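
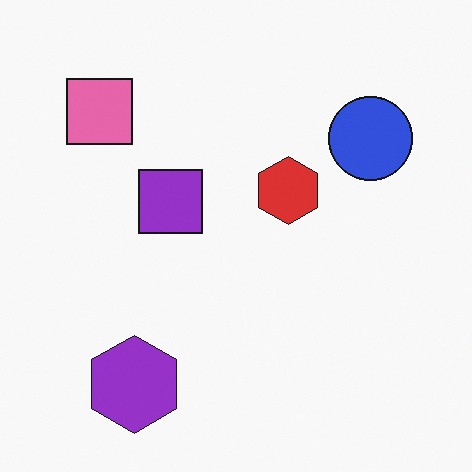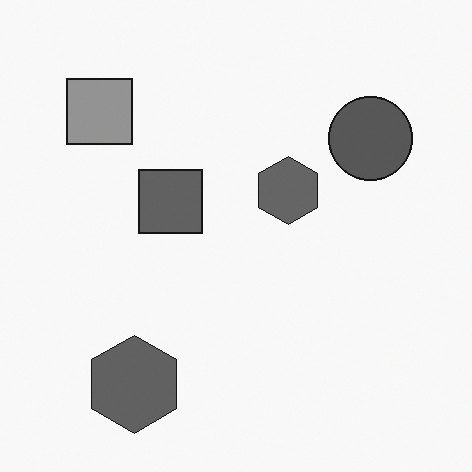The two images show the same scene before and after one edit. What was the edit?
This is the original image converted to grayscale.

All color is removed — every shape is now a shade of grey.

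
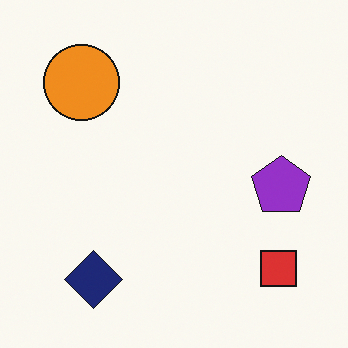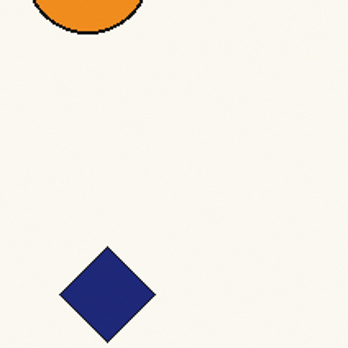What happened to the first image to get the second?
The image was cropped tightly and scaled back up.

The visible shapes are larger and the field of view is narrower; shapes near the original edges may be partly or wholly outside the frame — a crop-and-rescale.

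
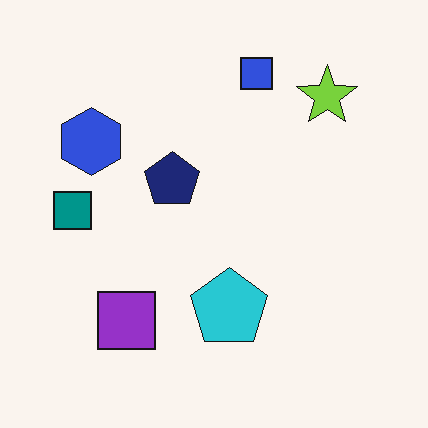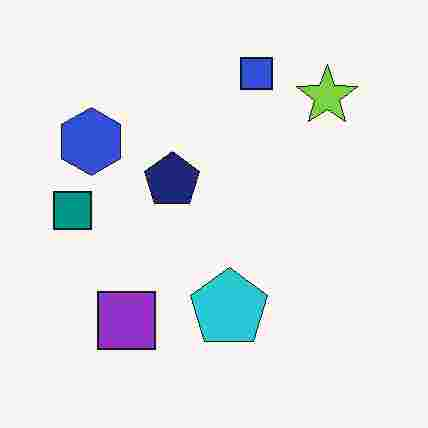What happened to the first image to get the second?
It was degraded with heavy JPEG compression.

Blocky 8×8 compression artifacts appear around shape edges and the flat background shows ringing — characteristic JPEG degradation.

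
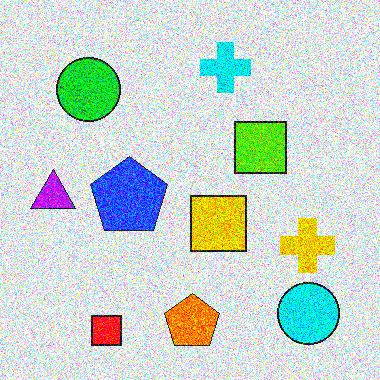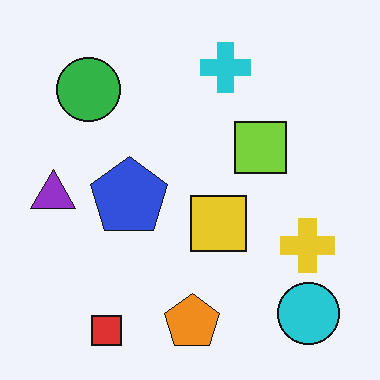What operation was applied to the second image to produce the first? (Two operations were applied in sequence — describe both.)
Degraded with a thick layer of grain, then heavily oversaturated.

Random speckle covers the whole image, including the flat background. All colors are more vivid — a global saturation change.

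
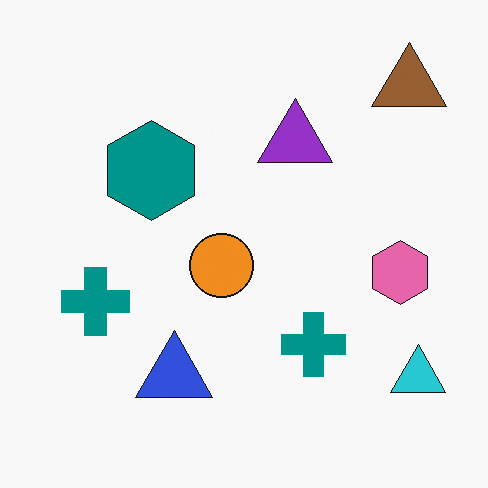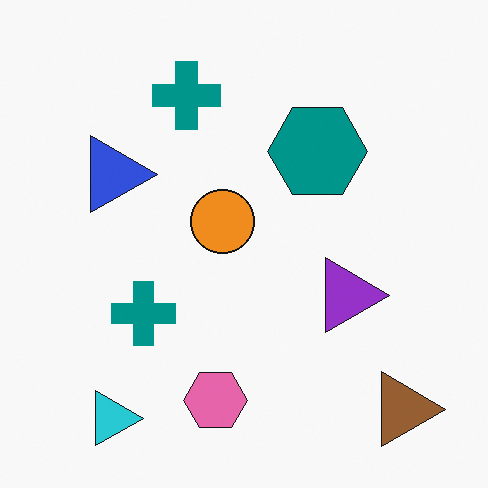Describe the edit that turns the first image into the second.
This is the original image rotated 90° clockwise.

The brown triangle sits in the top-right of the first image and the bottom-right of the second — consistent with a whole-image 90° clockwise rotation.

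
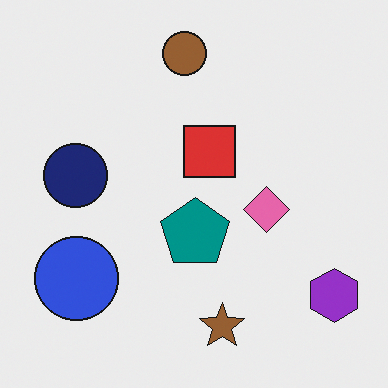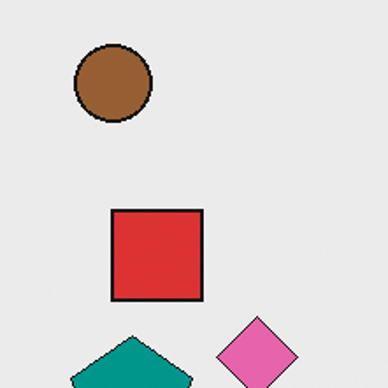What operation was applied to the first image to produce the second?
The transformation is: cropped to a noticeably smaller region and rescaled.

The visible shapes are larger and the field of view is narrower; shapes near the original edges may be partly or wholly outside the frame — a crop-and-rescale.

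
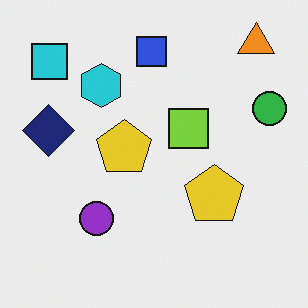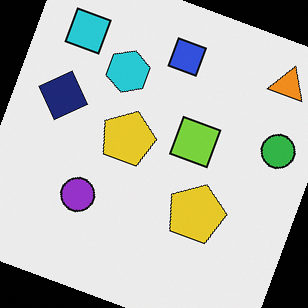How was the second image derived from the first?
Rotated clockwise by a clearly visible amount.

Every shape is tilted by the same angle and the image corners show triangular fill wedges — a whole-image rotation by a non-right angle.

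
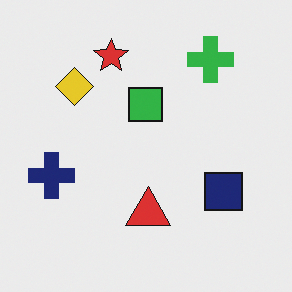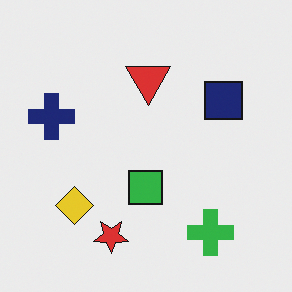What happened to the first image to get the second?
It was flipped vertically (top ↔ bottom).

The red star is in the top of the first image and the bottom of the second — shapes on opposite sides of the horizontal midline have swapped in a mirror flip.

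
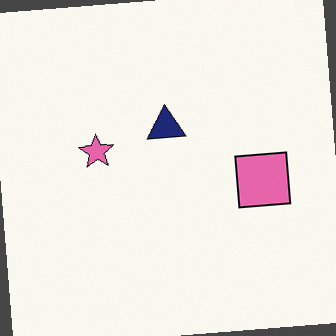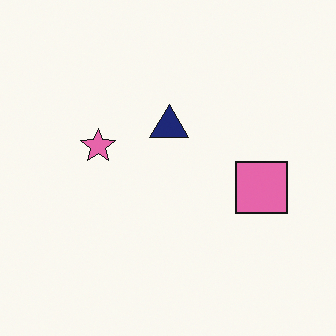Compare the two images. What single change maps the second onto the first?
The image was rotated counter-clockwise by a few degrees.

Every shape is tilted by the same angle and the image corners show triangular fill wedges — a whole-image rotation by a non-right angle.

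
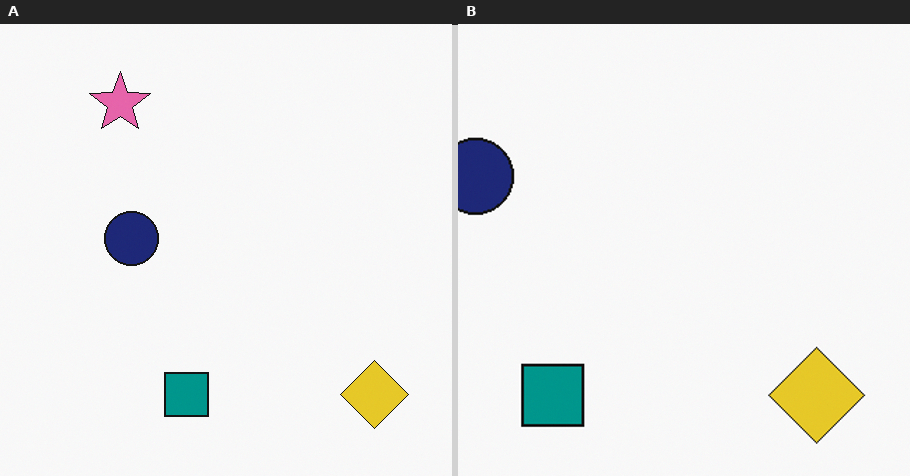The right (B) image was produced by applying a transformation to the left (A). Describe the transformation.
The image was cropped slightly and scaled back up.

The visible shapes are larger and the field of view is narrower; shapes near the original edges may be partly or wholly outside the frame — a crop-and-rescale.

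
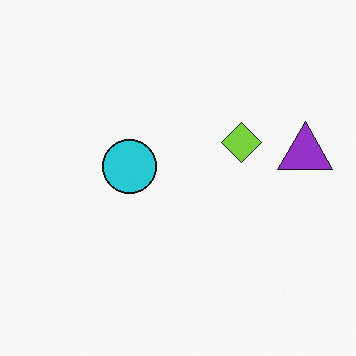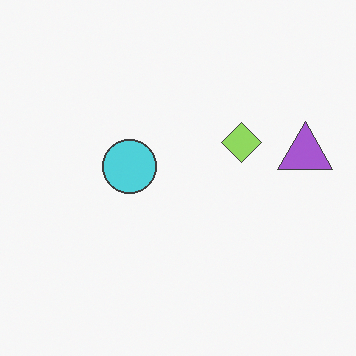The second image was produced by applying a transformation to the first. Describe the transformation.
The image was given slightly reduced contrast.

Tones are pushed toward mid-grey across the whole image — a global contrast change.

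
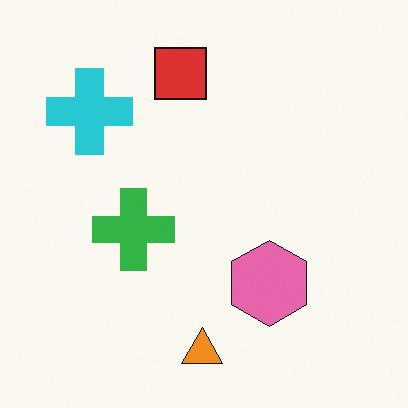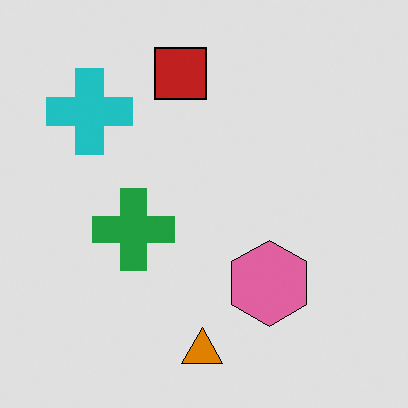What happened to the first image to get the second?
The image was posterized to a reduced palette.

Each flat color has snapped to a coarser quantized level — most visibly, the near-white background has dropped to a flat grey.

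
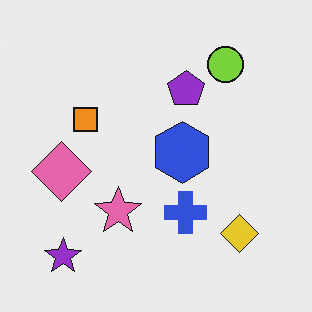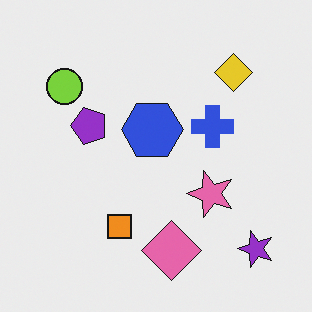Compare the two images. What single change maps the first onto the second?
The second image is the first rotated 90° counter-clockwise.

The purple star sits in the bottom-left of the first image and the bottom-right of the second — consistent with a whole-image 90° counter-clockwise rotation.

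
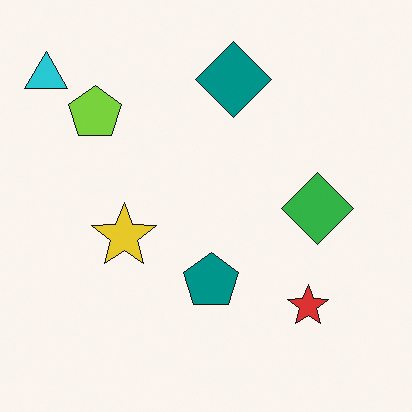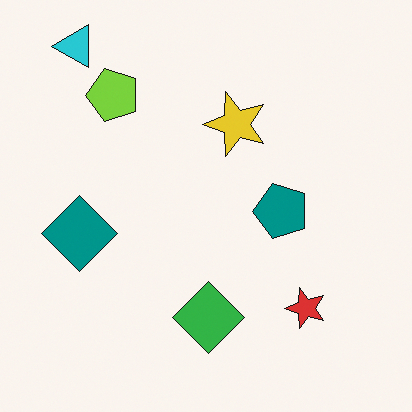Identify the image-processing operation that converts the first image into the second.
The image was transposed (reflected across the top-left ↔ bottom-right diagonal).

Shapes have swapped their row and column positions — what was in the top-right is now in the bottom-left — a diagonal reflection.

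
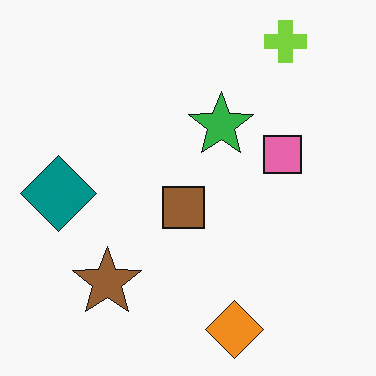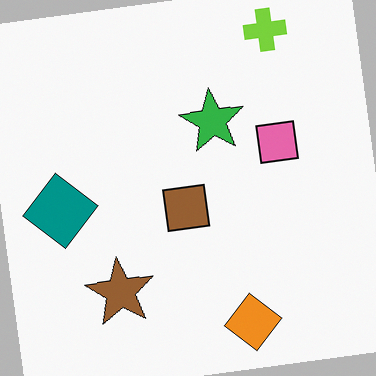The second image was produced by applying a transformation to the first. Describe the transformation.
The transformation is: rotated counter-clockwise by a few degrees.

Every shape is tilted by the same angle and the image corners show triangular fill wedges — a whole-image rotation by a non-right angle.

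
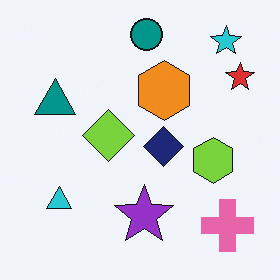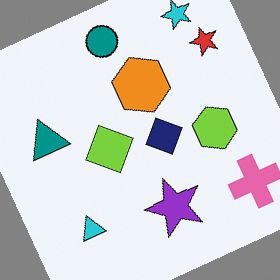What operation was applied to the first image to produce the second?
It was rotated counter-clockwise by a clearly visible amount.

Every shape is tilted by the same angle and the image corners show triangular fill wedges — a whole-image rotation by a non-right angle.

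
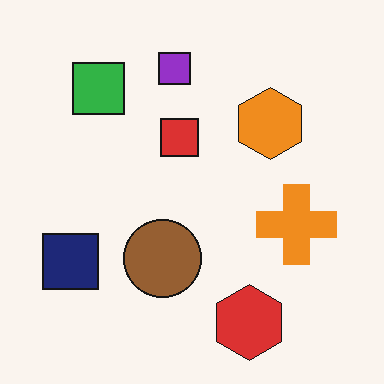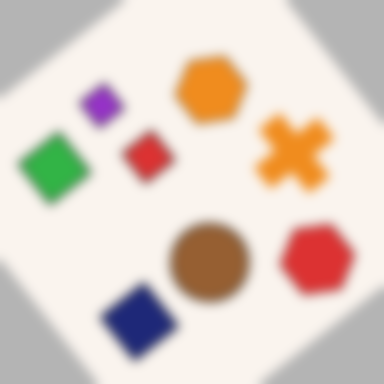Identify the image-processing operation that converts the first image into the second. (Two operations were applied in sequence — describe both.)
This is the original image rotated counter-clockwise by a large amount — several tens of degrees, then heavily blurred.

Every shape is tilted by the same angle and the image corners show triangular fill wedges — a whole-image rotation by a non-right angle. Shape edges and outlines are uniformly softened across the whole image.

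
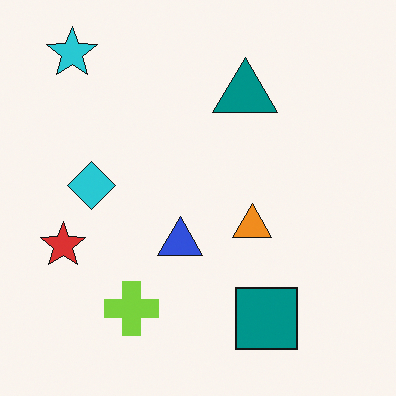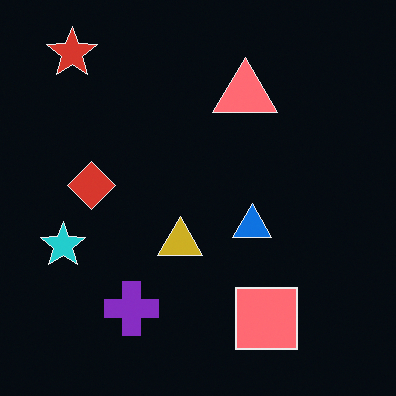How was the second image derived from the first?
The image was color-inverted (negative).

The light background has become dark and every shape's color is its complement — a photographic negative.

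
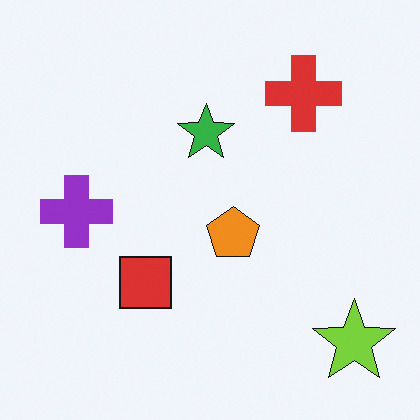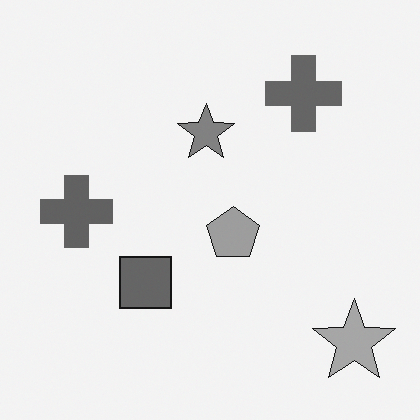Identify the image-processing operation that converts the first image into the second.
The second image is the first converted to grayscale.

All color is removed — every shape is now a shade of grey.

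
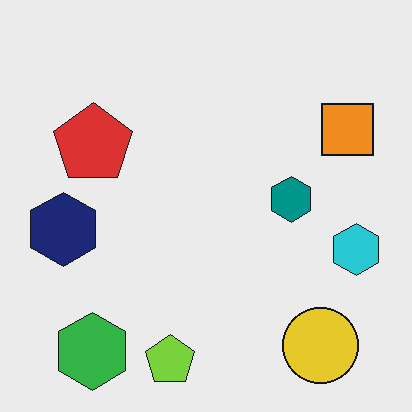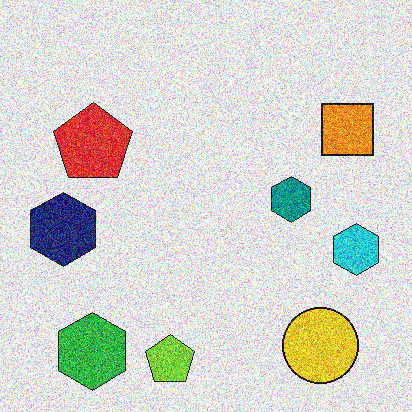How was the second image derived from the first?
The image was degraded with strong gaussian noise.

Random speckle covers the whole image, including the flat background.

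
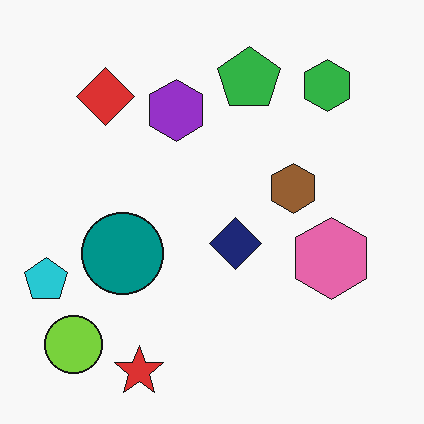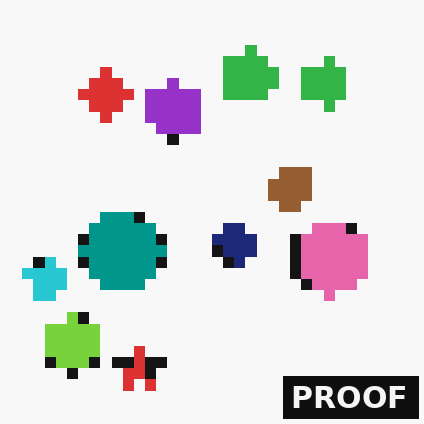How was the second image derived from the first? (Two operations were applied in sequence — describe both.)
It was heavily pixelated into large blocks, then watermarked with the text "PROOF" in the lower-right corner.

Shapes are reduced to large square blocks; fine edges and outlines are lost — a downscale-then-upscale (mosaic) effect. A dark label reading "PROOF" appears in the lower-right corner.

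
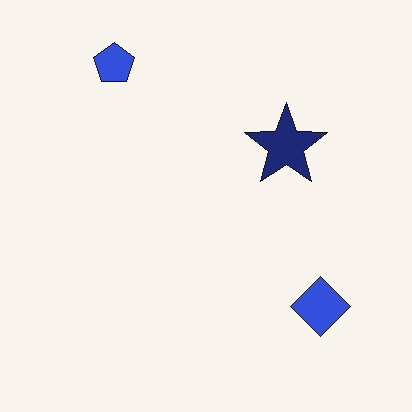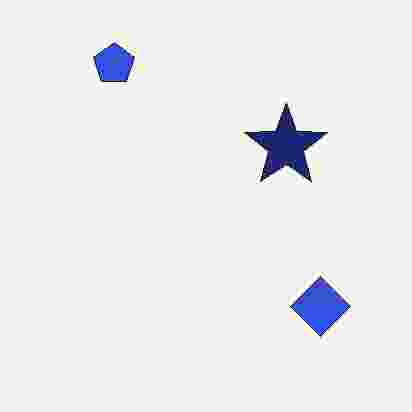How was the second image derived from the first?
The transformation is: heavily JPEG-compressed with obvious blocking artifacts.

Blocky 8×8 compression artifacts appear around shape edges and the flat background shows ringing — characteristic JPEG degradation.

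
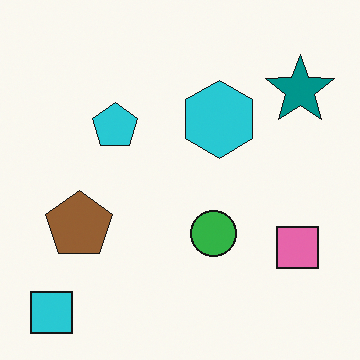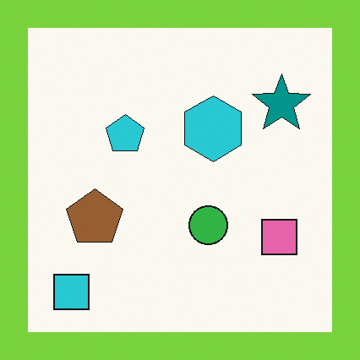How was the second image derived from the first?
The second image is the first framed with a lime border.

A solid lime frame runs around the edge of the second image, with the content slightly shrunk inside it.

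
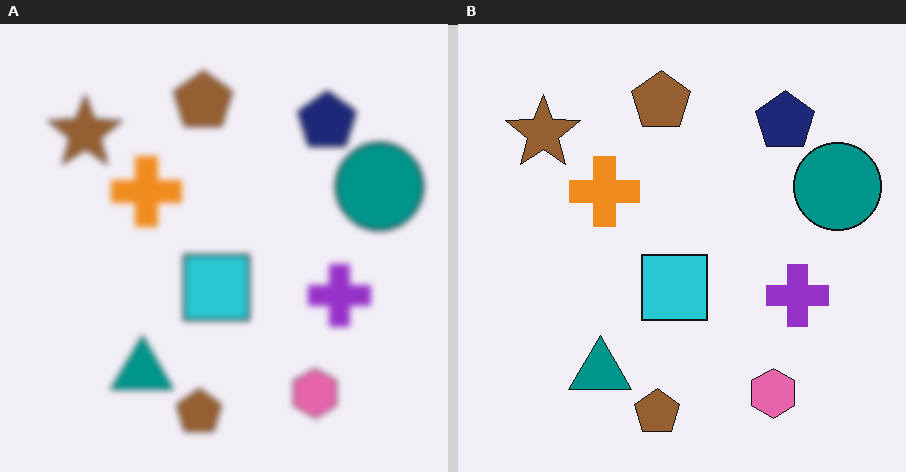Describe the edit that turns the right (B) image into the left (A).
This is the original image noticeably gaussian-blurred.

Shape edges and outlines are uniformly softened across the whole image.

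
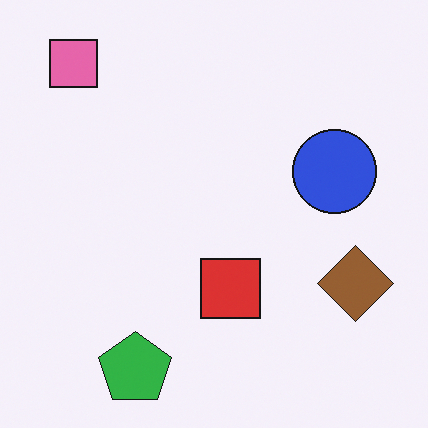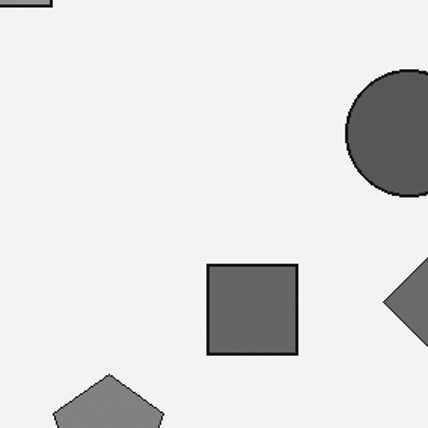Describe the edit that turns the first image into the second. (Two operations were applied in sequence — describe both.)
It was cropped to a modestly smaller region and rescaled, then converted to grayscale.

The visible shapes are larger and the field of view is narrower; shapes near the original edges may be partly or wholly outside the frame — a crop-and-rescale. All color is removed — every shape is now a shade of grey.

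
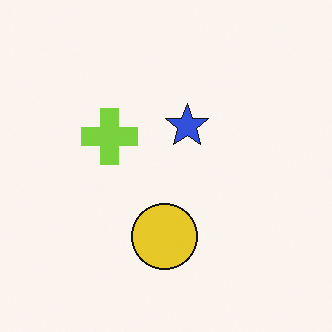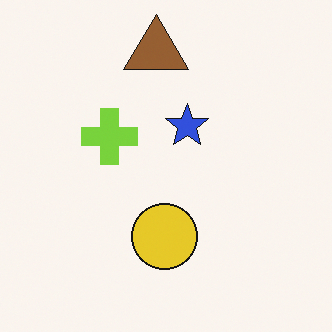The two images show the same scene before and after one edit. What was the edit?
The transformation is: overlaid with an additional brown triangle.

A brown triangle appears in the second image that is absent from the first.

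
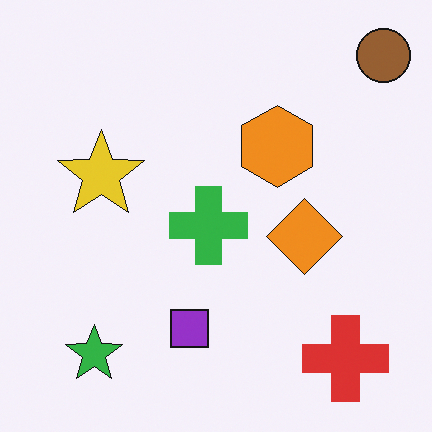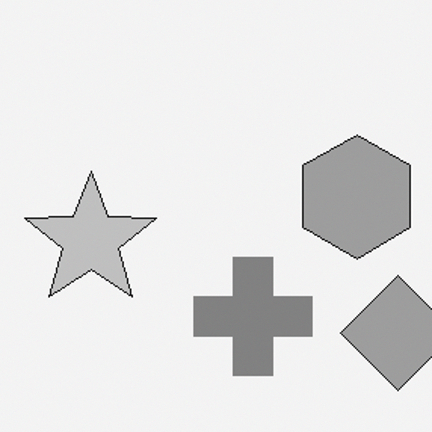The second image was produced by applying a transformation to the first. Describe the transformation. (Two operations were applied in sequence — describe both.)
The second image is the first converted to grayscale, then cropped to a modestly smaller region and rescaled.

All color is removed — every shape is now a shade of grey. The visible shapes are larger and the field of view is narrower; shapes near the original edges may be partly or wholly outside the frame — a crop-and-rescale.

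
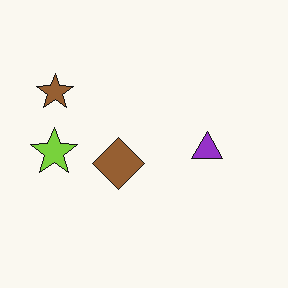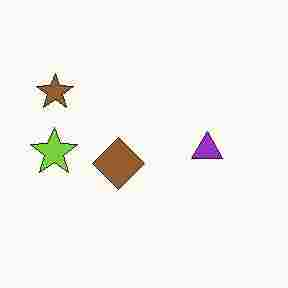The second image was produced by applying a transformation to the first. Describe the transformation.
Degraded with heavy JPEG compression.

Blocky 8×8 compression artifacts appear around shape edges and the flat background shows ringing — characteristic JPEG degradation.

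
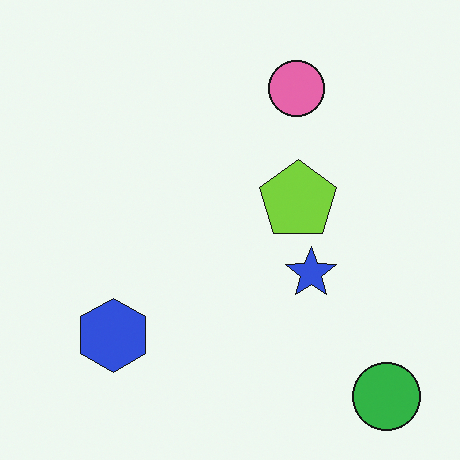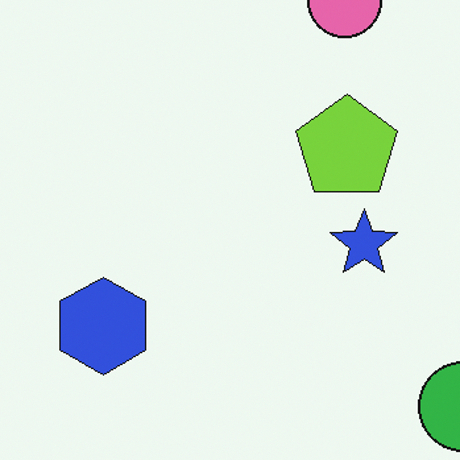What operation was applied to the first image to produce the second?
The image was cropped to a modestly smaller region and rescaled.

The visible shapes are larger and the field of view is narrower; shapes near the original edges may be partly or wholly outside the frame — a crop-and-rescale.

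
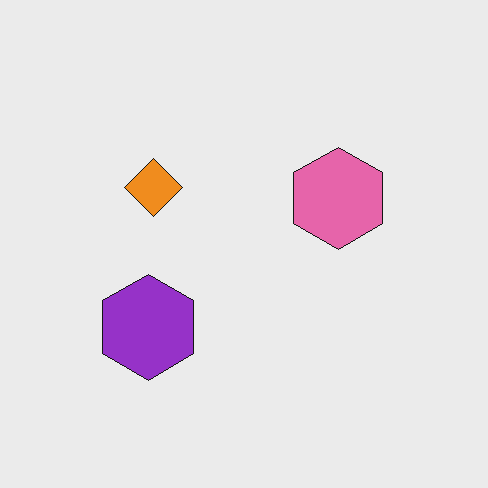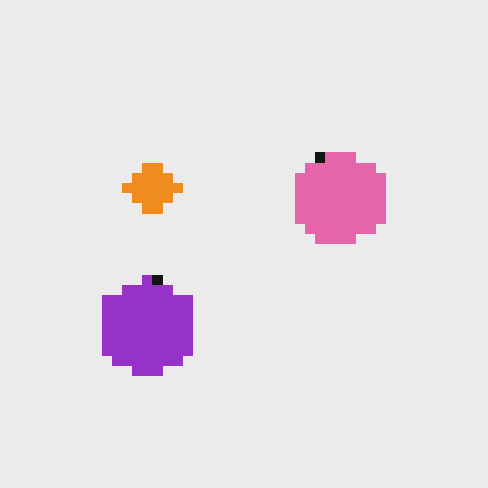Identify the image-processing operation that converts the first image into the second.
Heavily pixelated into large blocks.

Shapes are reduced to large square blocks; fine edges and outlines are lost — a downscale-then-upscale (mosaic) effect.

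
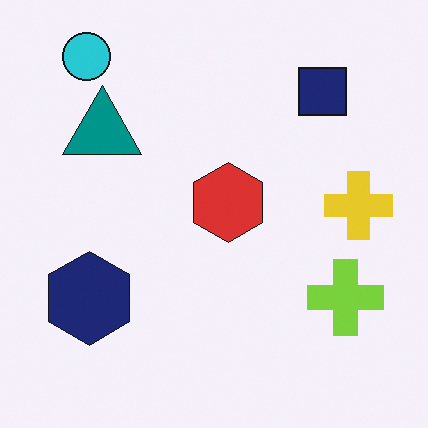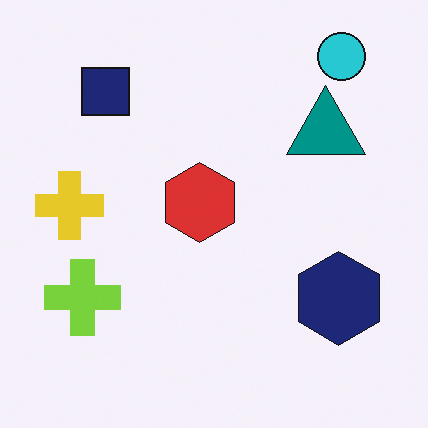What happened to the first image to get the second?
The image was flipped horizontally (left ↔ right).

The yellow cross is in the right of the first image and the left of the second — shapes on opposite sides of the vertical midline have swapped in a mirror flip.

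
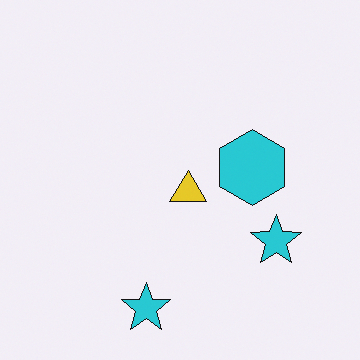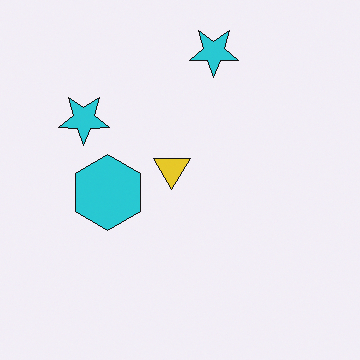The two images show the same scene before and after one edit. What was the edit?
It was rotated 180°.

The cyan hexagon sits in the right of the first image and the left of the second — consistent with a whole-image 180° rotation.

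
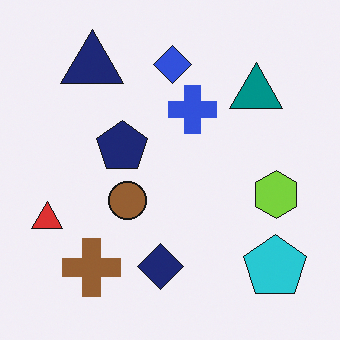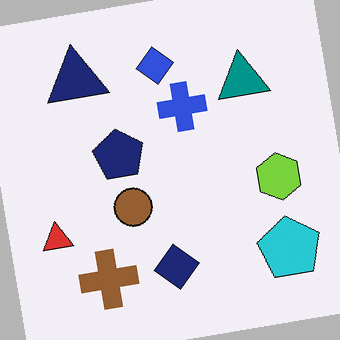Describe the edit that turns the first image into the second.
Rotated counter-clockwise by a small amount.

Every shape is tilted by the same angle and the image corners show triangular fill wedges — a whole-image rotation by a non-right angle.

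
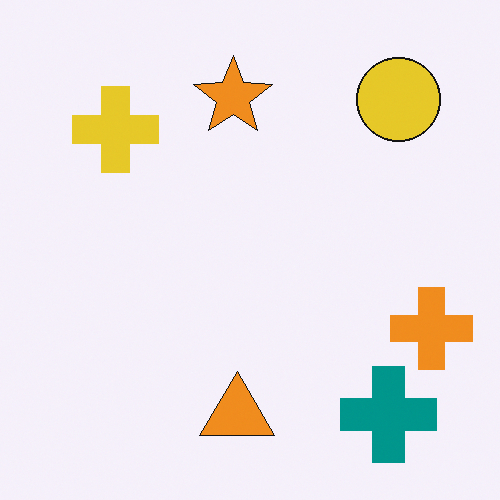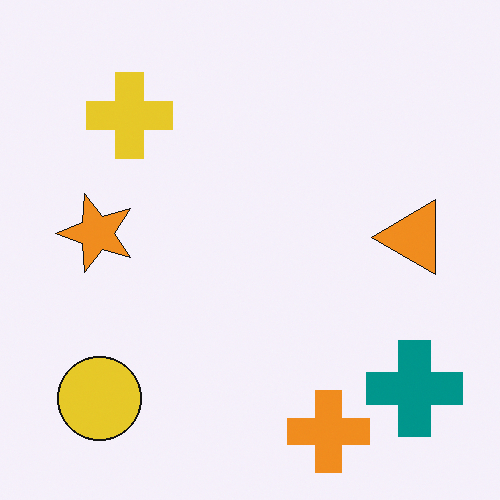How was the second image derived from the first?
This is the original image transposed (reflected across the top-left ↔ bottom-right diagonal).

Shapes have swapped their row and column positions — what was in the top-right is now in the bottom-left — a diagonal reflection.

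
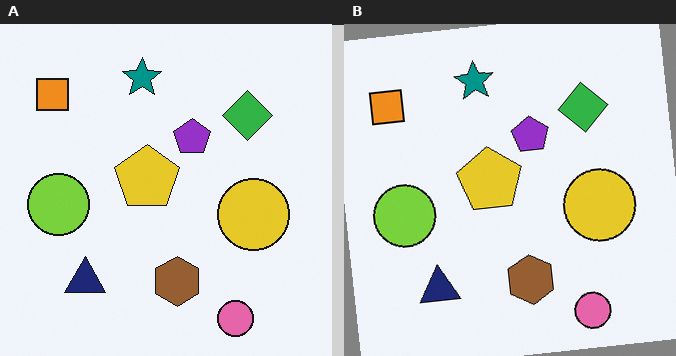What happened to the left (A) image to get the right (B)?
The image was rotated counter-clockwise by a slight angle.

Every shape is tilted by the same angle and the image corners show triangular fill wedges — a whole-image rotation by a non-right angle.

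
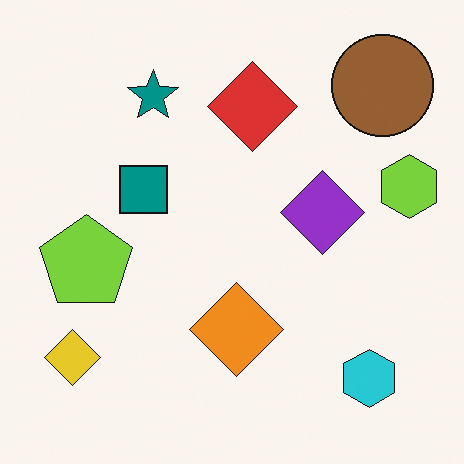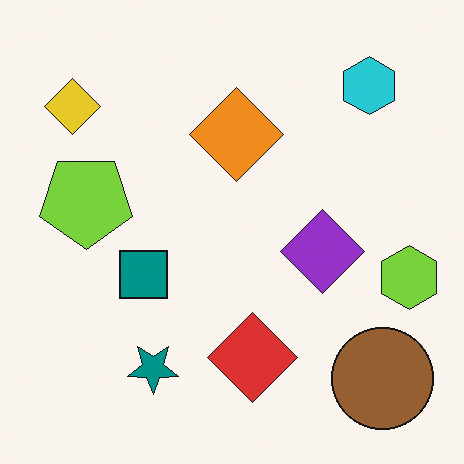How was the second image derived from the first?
It was flipped vertically (top ↔ bottom).

The brown circle is in the top-right of the first image and the bottom-right of the second — shapes on opposite sides of the horizontal midline have swapped in a mirror flip.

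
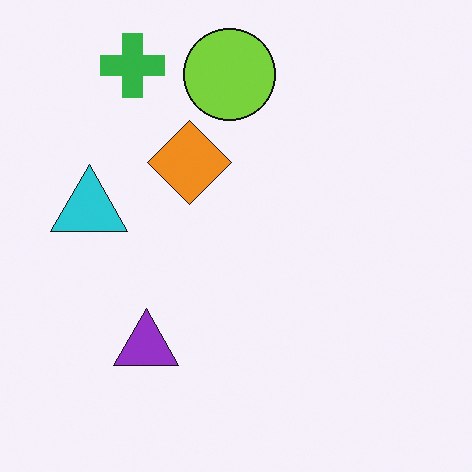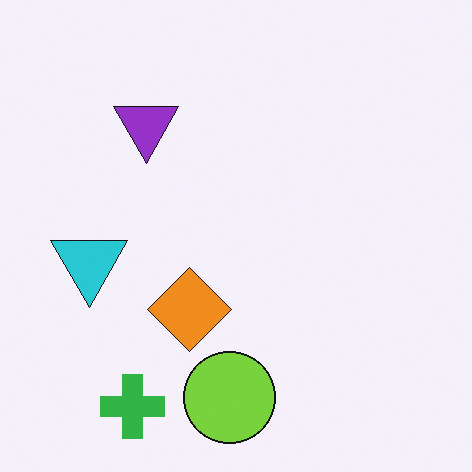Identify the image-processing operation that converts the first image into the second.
It was flipped vertically (top ↔ bottom).

The green cross is in the top-left of the first image and the bottom-left of the second — shapes on opposite sides of the horizontal midline have swapped in a mirror flip.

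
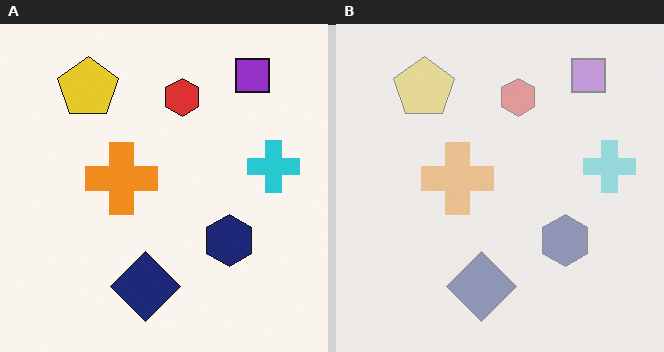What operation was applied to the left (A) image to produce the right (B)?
It was washed out (contrast reduced).

Tones are pushed toward mid-grey across the whole image — a global contrast change.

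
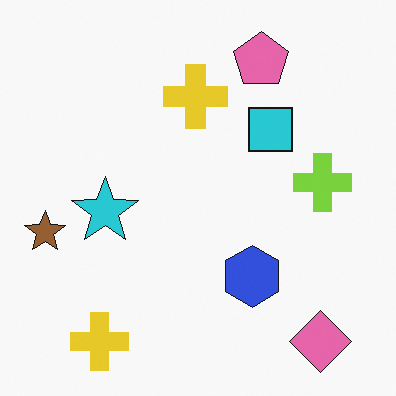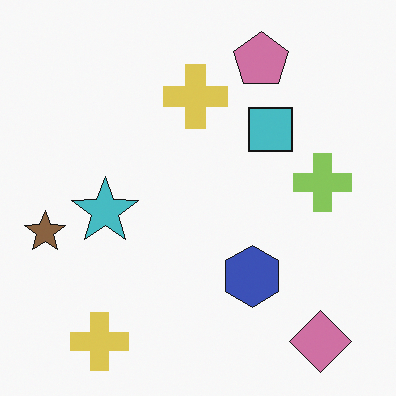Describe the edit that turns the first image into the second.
The second image is the first slightly desaturated.

All colors are more muted and greyish — a global saturation change.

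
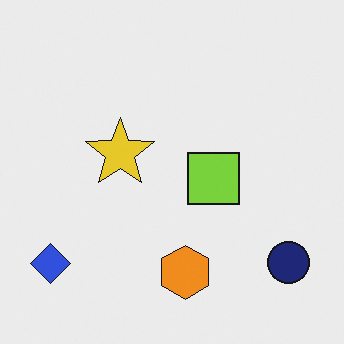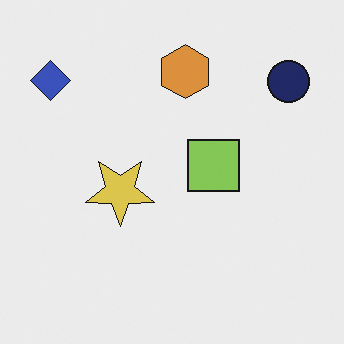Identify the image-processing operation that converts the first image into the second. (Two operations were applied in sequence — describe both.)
The image was flipped vertically (top ↔ bottom), then slightly desaturated.

The orange hexagon is in the bottom of the first image and the top of the second — shapes on opposite sides of the horizontal midline have swapped in a mirror flip. All colors are more muted and greyish — a global saturation change.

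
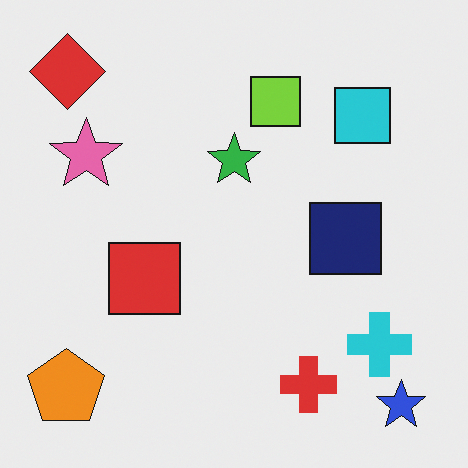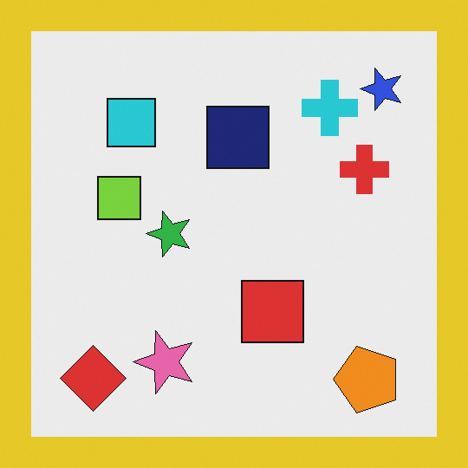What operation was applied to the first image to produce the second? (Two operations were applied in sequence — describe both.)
The second image is the first rotated 90° counter-clockwise, then framed with a yellow border.

The blue star sits in the bottom-right of the first image and the top-right of the second — consistent with a whole-image 90° counter-clockwise rotation. A solid yellow frame runs around the edge of the second image, with the content slightly shrunk inside it.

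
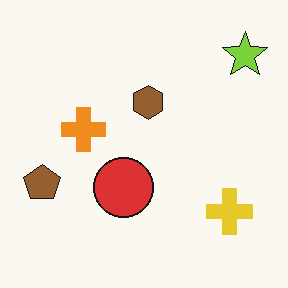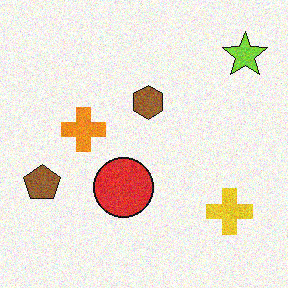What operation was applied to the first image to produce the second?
The image was degraded with visible gaussian noise.

Random speckle covers the whole image, including the flat background.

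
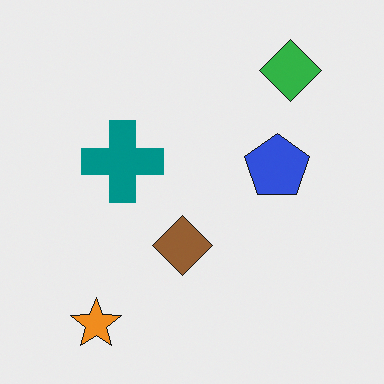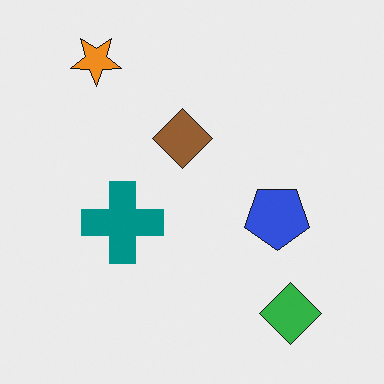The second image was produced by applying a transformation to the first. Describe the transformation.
Flipped vertically (top ↔ bottom).

The orange star is in the bottom-left of the first image and the top-left of the second — shapes on opposite sides of the horizontal midline have swapped in a mirror flip.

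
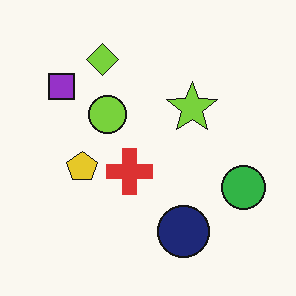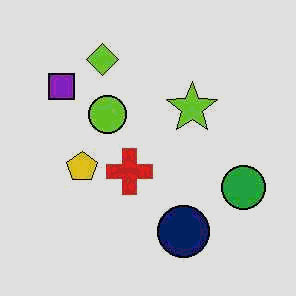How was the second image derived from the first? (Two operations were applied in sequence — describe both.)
The image was given moderate JPEG compression, then posterized to a reduced palette.

Blocky 8×8 compression artifacts appear around shape edges and the flat background shows ringing — characteristic JPEG degradation. Each flat color has snapped to a coarser quantized level — most visibly, the near-white background has dropped to a flat grey.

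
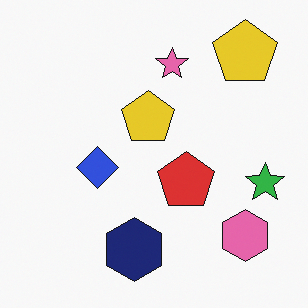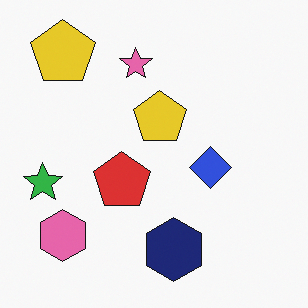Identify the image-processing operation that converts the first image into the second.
The transformation is: flipped horizontally (left ↔ right).

The green star is in the right of the first image and the left of the second — shapes on opposite sides of the vertical midline have swapped in a mirror flip.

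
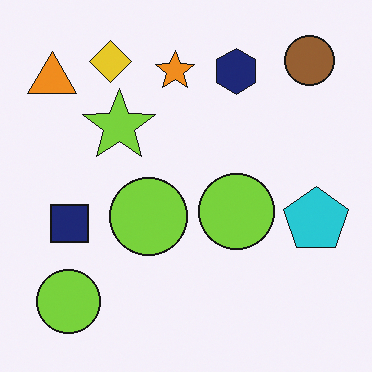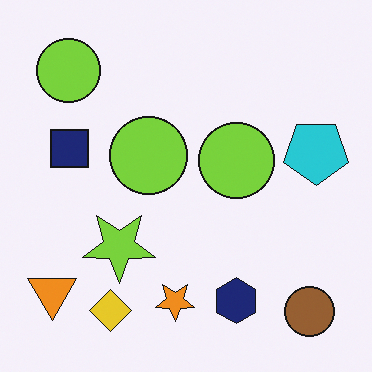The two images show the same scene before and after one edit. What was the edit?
The second image is the first flipped vertically (top ↔ bottom).

The brown circle is in the top-right of the first image and the bottom-right of the second — shapes on opposite sides of the horizontal midline have swapped in a mirror flip.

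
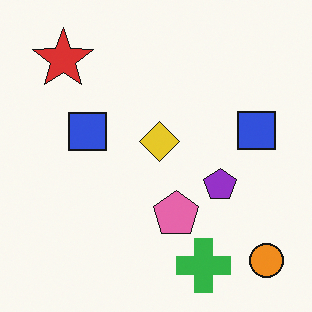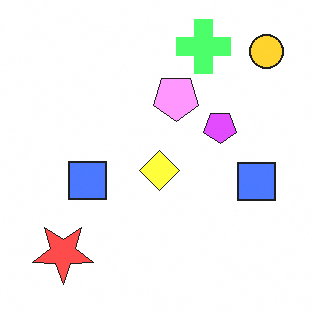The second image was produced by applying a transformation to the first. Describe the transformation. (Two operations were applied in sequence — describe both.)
The transformation is: flipped vertically (top ↔ bottom), then substantially brightened.

The green cross is in the bottom of the first image and the top of the second — shapes on opposite sides of the horizontal midline have swapped in a mirror flip. Every pixel — background and shapes alike — is uniformly brightened.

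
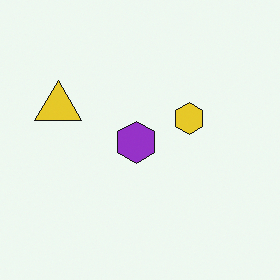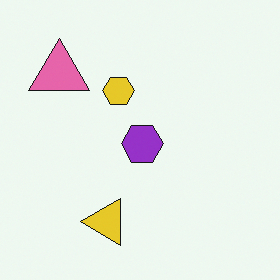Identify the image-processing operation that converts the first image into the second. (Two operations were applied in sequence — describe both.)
The second image is the first rotated 90° counter-clockwise, then overlaid with an additional pink triangle.

The yellow triangle sits in the left of the first image and the bottom of the second — consistent with a whole-image 90° counter-clockwise rotation. A pink triangle appears in the second image that is absent from the first.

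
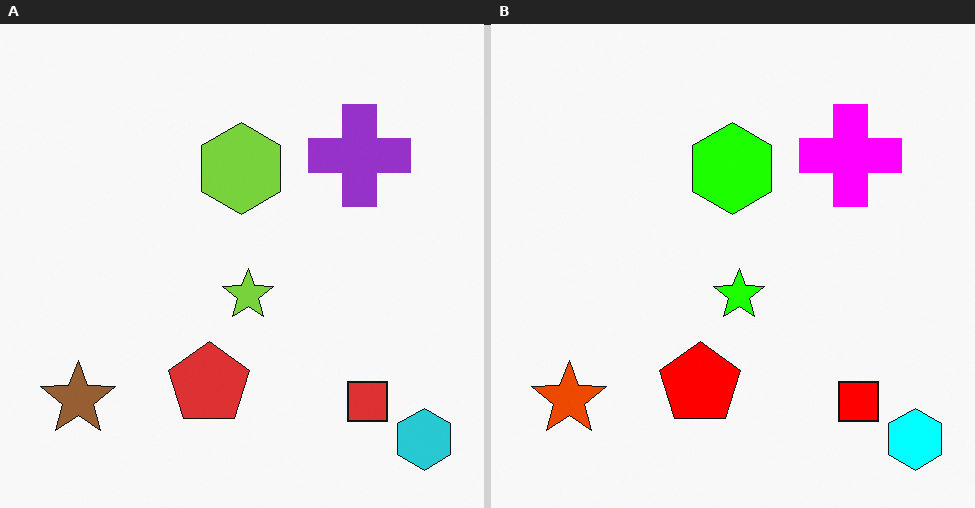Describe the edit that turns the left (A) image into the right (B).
This is the original image made much more vivid (saturation change).

All colors are more vivid — a global saturation change.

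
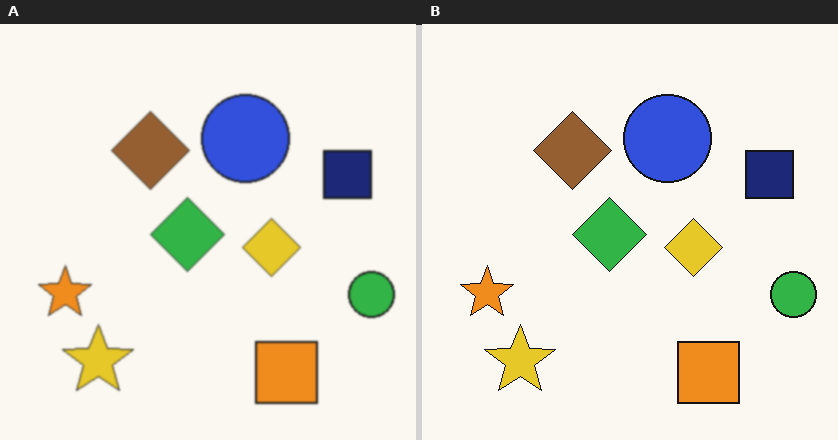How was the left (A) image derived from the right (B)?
The transformation is: given a subtle gaussian blur.

Shape edges and outlines are uniformly softened across the whole image.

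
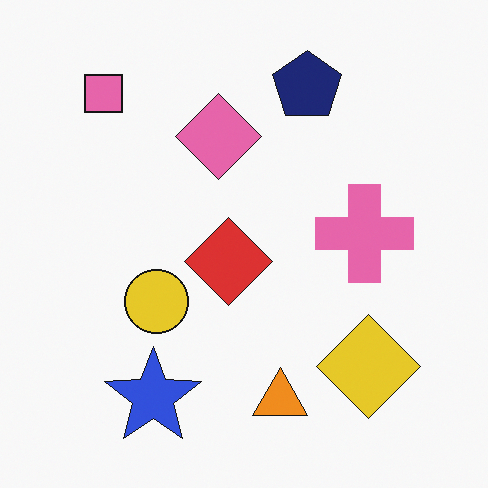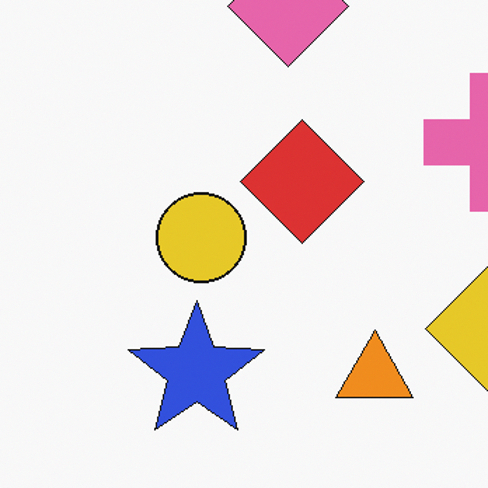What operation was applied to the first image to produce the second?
This is the original image cropped slightly and scaled back up.

The visible shapes are larger and the field of view is narrower; shapes near the original edges may be partly or wholly outside the frame — a crop-and-rescale.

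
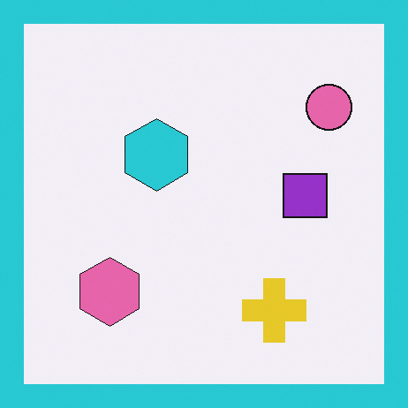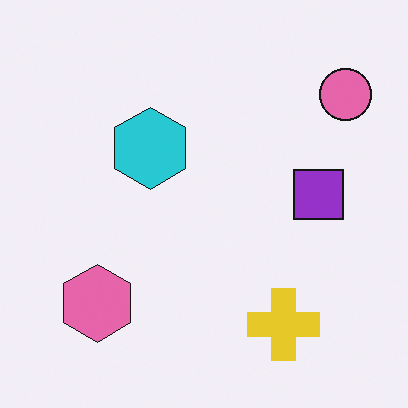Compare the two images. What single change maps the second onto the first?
The transformation is: framed with a cyan border.

A solid cyan frame runs around the edge of the first image, with the content slightly shrunk inside it.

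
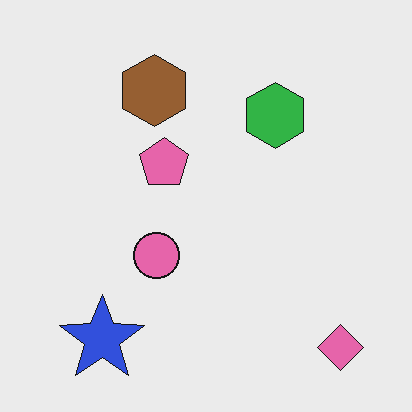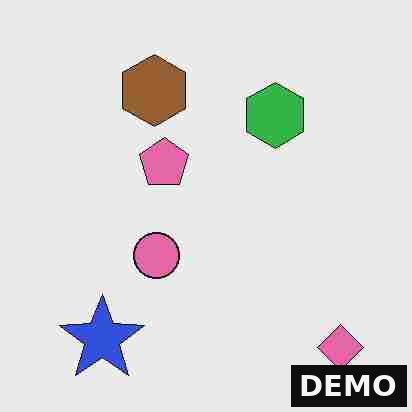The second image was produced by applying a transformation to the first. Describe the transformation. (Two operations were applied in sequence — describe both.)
The image was heavily JPEG-compressed with obvious blocking artifacts, then watermarked with the text "DEMO" in the lower-right corner.

Blocky 8×8 compression artifacts appear around shape edges and the flat background shows ringing — characteristic JPEG degradation. A dark label reading "DEMO" appears in the lower-right corner.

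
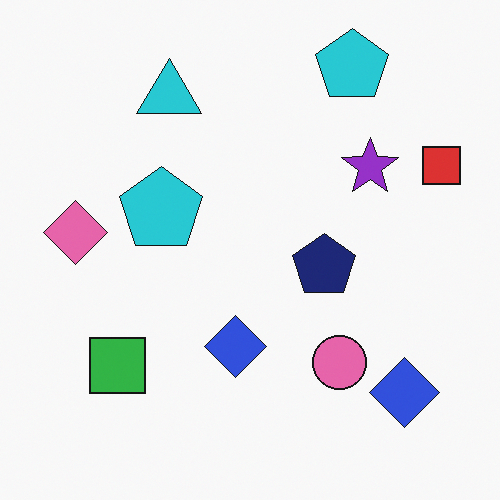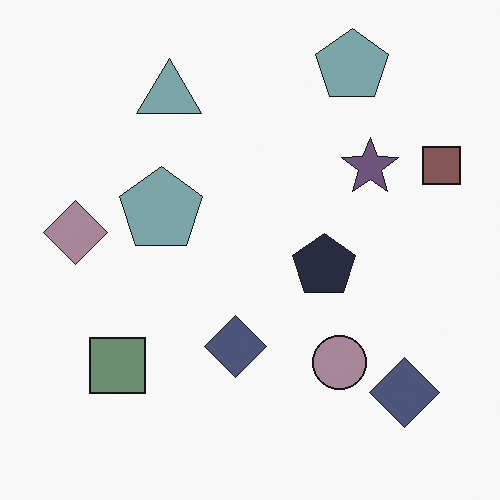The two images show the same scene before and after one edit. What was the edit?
This is the original image heavily desaturated.

All colors are more muted and greyish — a global saturation change.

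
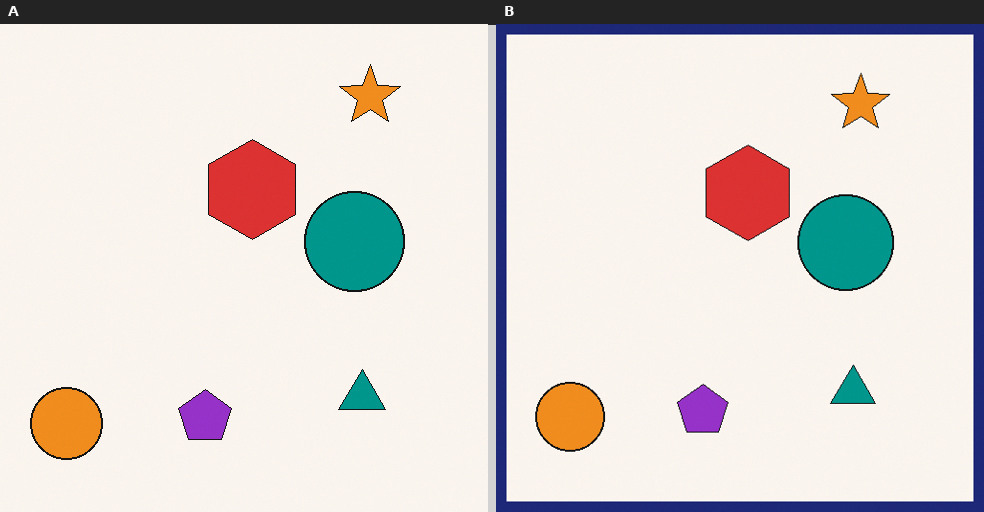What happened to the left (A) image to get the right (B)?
The image was framed with a navy border.

A solid navy frame runs around the edge of the right (B) image, with the content slightly shrunk inside it.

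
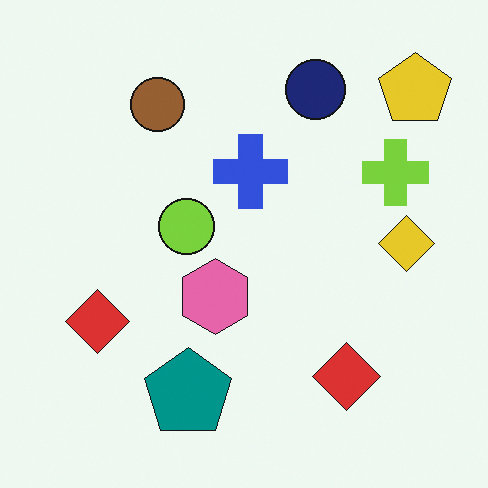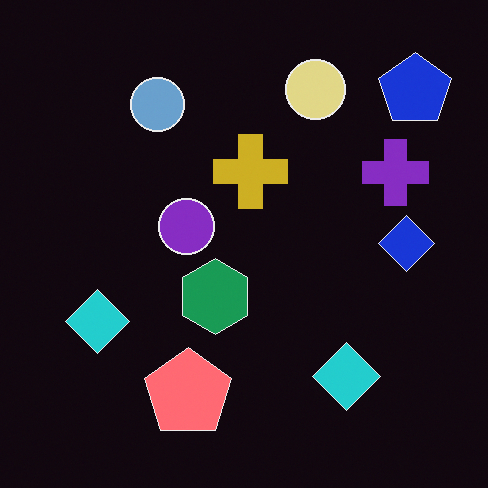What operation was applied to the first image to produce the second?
It was color-inverted (negative).

The light background has become dark and every shape's color is its complement — a photographic negative.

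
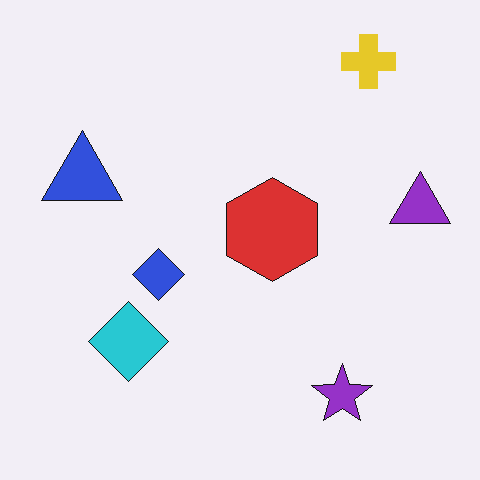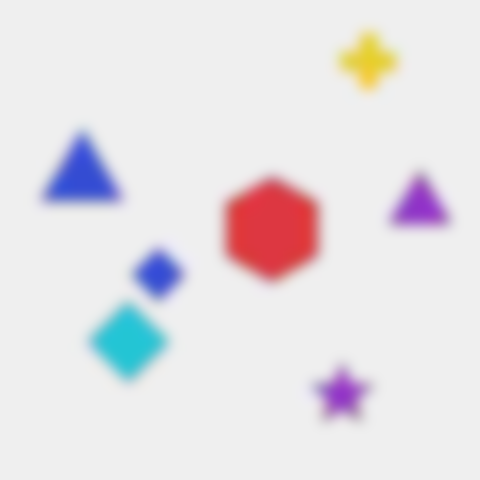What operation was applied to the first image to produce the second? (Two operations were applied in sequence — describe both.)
The transformation is: heavily JPEG-compressed with obvious blocking artifacts, then heavily blurred.

Blocky 8×8 compression artifacts appear around shape edges and the flat background shows ringing — characteristic JPEG degradation. Shape edges and outlines are uniformly softened across the whole image.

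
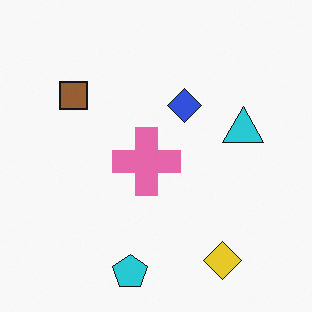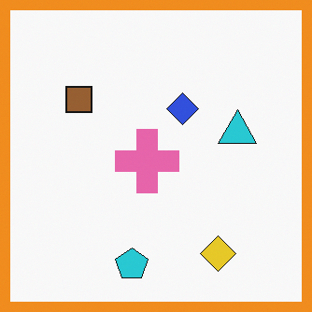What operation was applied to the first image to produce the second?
It was framed with a orange border.

A solid orange frame runs around the edge of the second image, with the content slightly shrunk inside it.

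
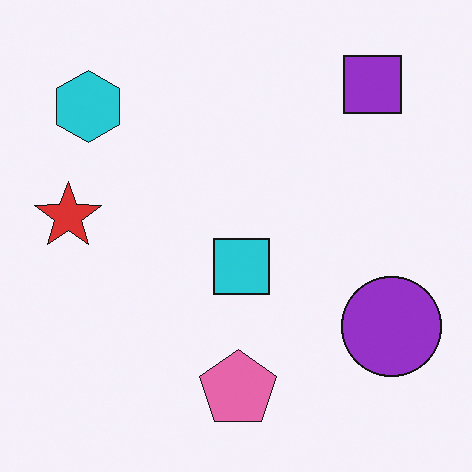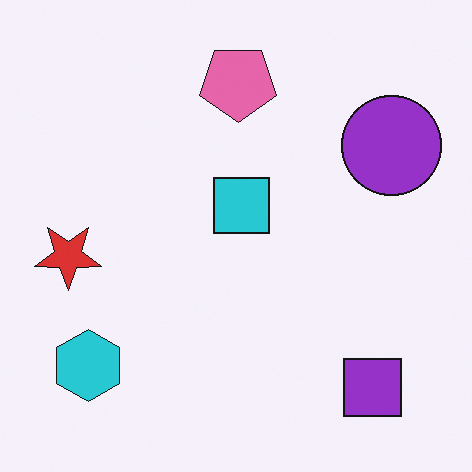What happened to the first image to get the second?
This is the original image flipped vertically (top ↔ bottom).

The pink pentagon is in the bottom of the first image and the top of the second — shapes on opposite sides of the horizontal midline have swapped in a mirror flip.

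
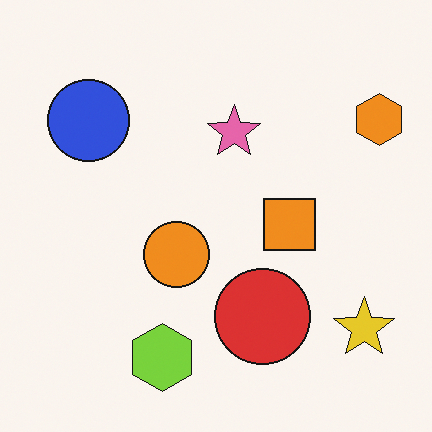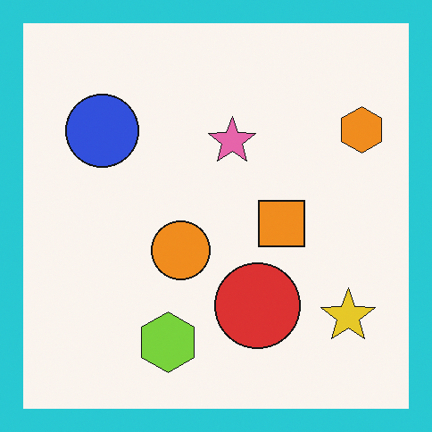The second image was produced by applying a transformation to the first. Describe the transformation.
This is the original image framed with a cyan border.

A solid cyan frame runs around the edge of the second image, with the content slightly shrunk inside it.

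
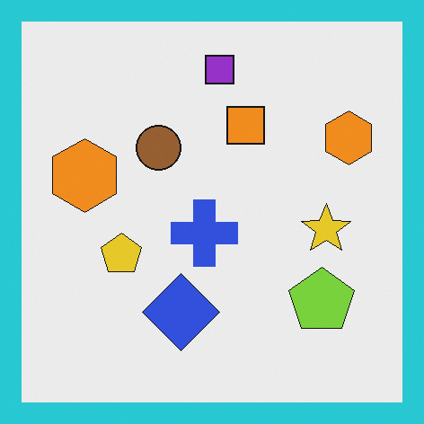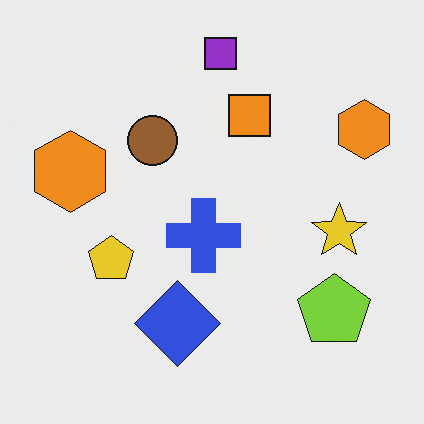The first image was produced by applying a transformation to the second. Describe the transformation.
The transformation is: framed with a cyan border.

A solid cyan frame runs around the edge of the first image, with the content slightly shrunk inside it.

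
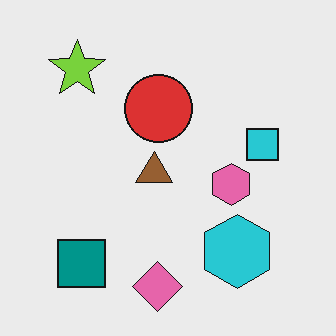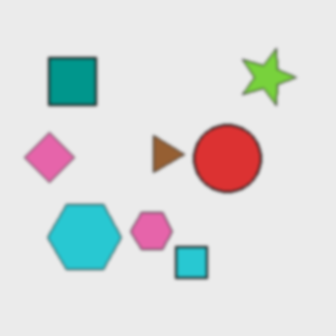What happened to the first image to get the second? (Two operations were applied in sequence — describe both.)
This is the original image rotated 90° clockwise, then lightly blurred.

The lime star sits in the top-left of the first image and the top-right of the second — consistent with a whole-image 90° clockwise rotation. Shape edges and outlines are uniformly softened across the whole image.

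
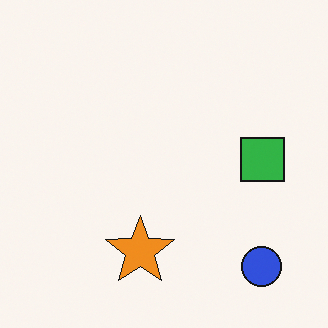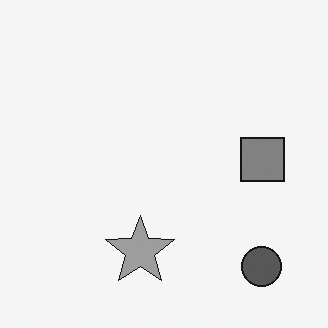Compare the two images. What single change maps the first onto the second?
The transformation is: converted to grayscale.

All color is removed — every shape is now a shade of grey.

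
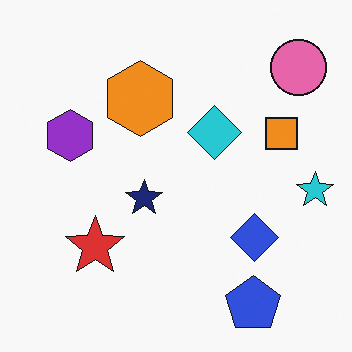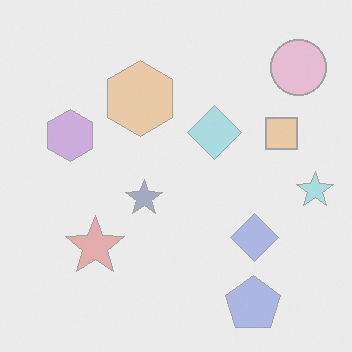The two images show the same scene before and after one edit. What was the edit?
The image was given much lower contrast.

Tones are pushed toward mid-grey across the whole image — a global contrast change.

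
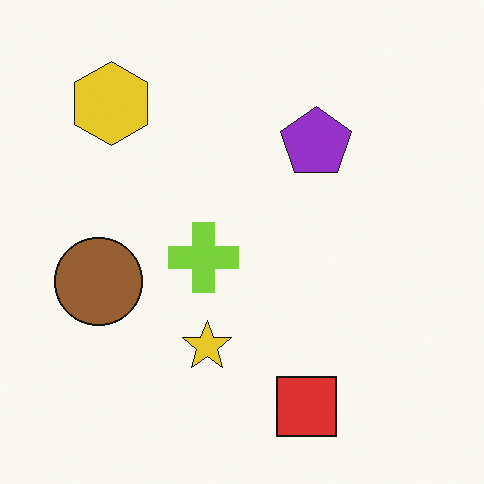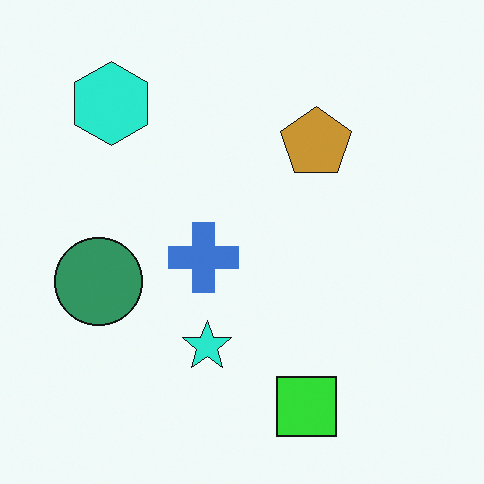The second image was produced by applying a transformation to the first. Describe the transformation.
The image was hue-shifted through roughly a third of the color wheel.

Every shape's color has rotated by the same amount around the hue wheel — a uniform hue shift.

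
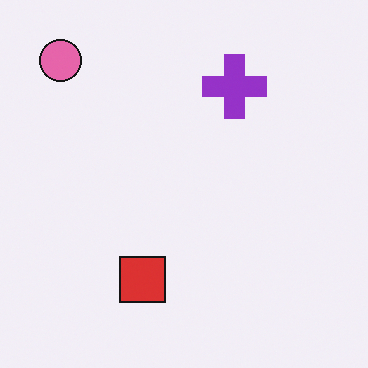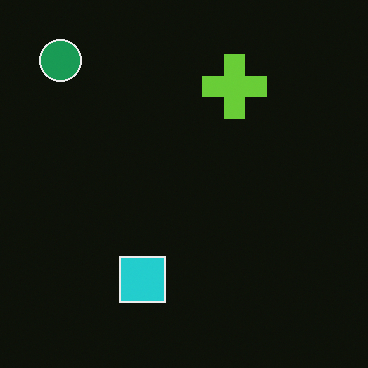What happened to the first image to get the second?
The second image is the first color-inverted (negative).

The light background has become dark and every shape's color is its complement — a photographic negative.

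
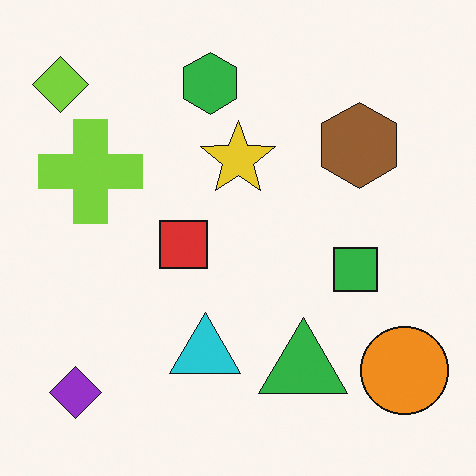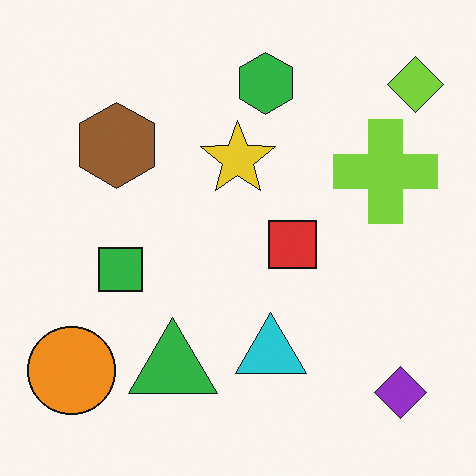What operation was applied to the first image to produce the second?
This is the original image flipped horizontally (left ↔ right).

The lime diamond is in the top-left of the first image and the top-right of the second — shapes on opposite sides of the vertical midline have swapped in a mirror flip.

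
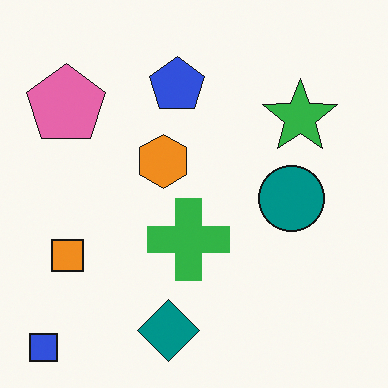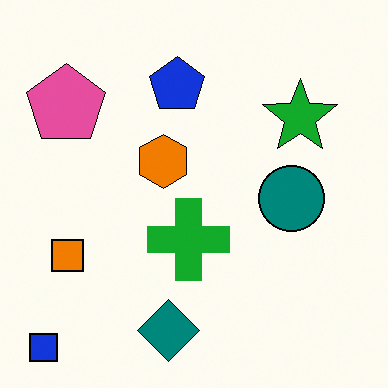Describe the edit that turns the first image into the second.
This is the original image given slightly increased contrast.

Tones are pushed away from mid-grey across the whole image — a global contrast change.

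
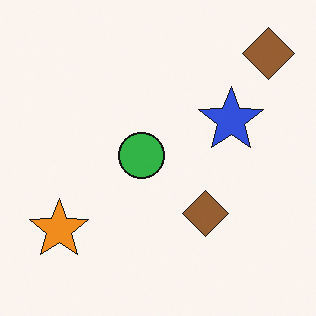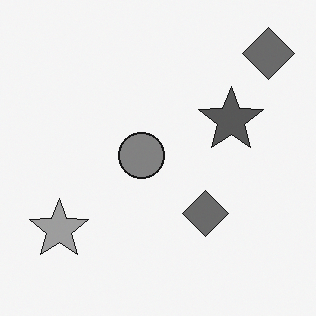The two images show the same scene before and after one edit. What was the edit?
Converted to grayscale.

All color is removed — every shape is now a shade of grey.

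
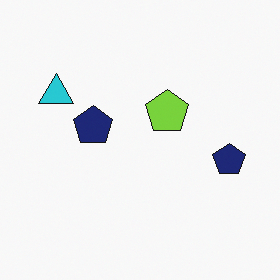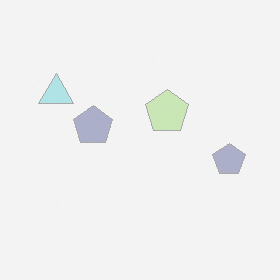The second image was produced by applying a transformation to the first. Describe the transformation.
The second image is the first given much lower contrast.

Tones are pushed toward mid-grey across the whole image — a global contrast change.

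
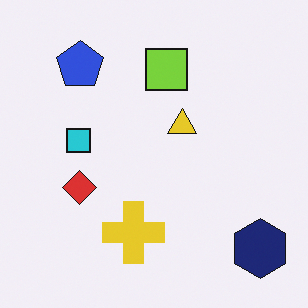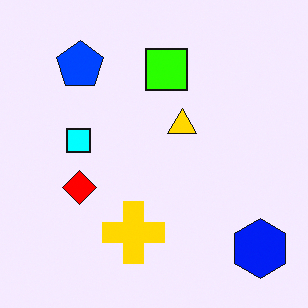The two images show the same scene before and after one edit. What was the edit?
The second image is the first made much more vivid (saturation change).

All colors are more vivid — a global saturation change.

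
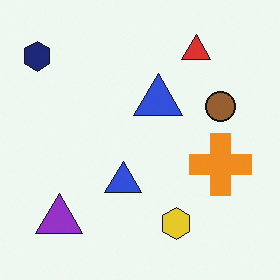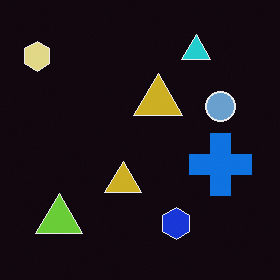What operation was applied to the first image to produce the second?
This is the original image color-inverted (negative).

The light background has become dark and every shape's color is its complement — a photographic negative.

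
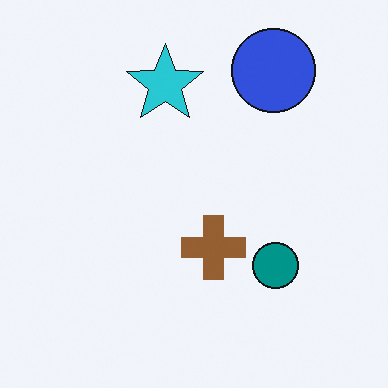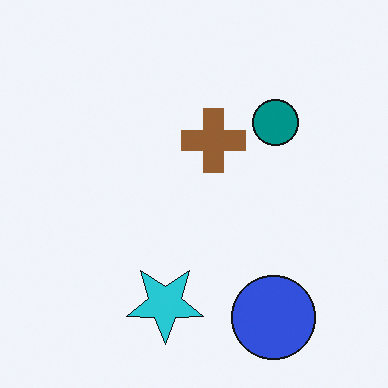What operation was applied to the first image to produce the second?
It was flipped vertically (top ↔ bottom).

The blue circle is in the top-right of the first image and the bottom-right of the second — shapes on opposite sides of the horizontal midline have swapped in a mirror flip.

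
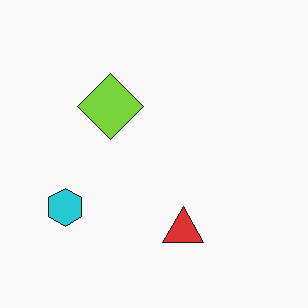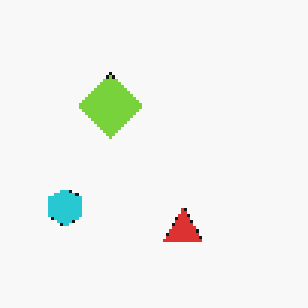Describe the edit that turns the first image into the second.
The transformation is: lightly pixelated (a mild mosaic effect).

Shapes are reduced to large square blocks; fine edges and outlines are lost — a downscale-then-upscale (mosaic) effect.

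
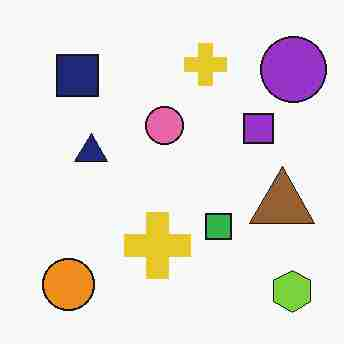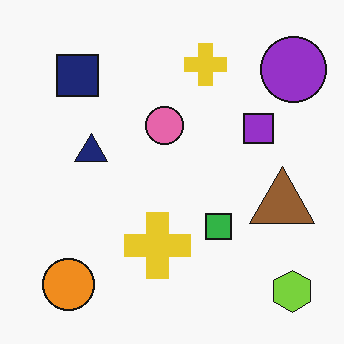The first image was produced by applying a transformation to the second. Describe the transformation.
The image was degraded with heavy JPEG compression.

Blocky 8×8 compression artifacts appear around shape edges and the flat background shows ringing — characteristic JPEG degradation.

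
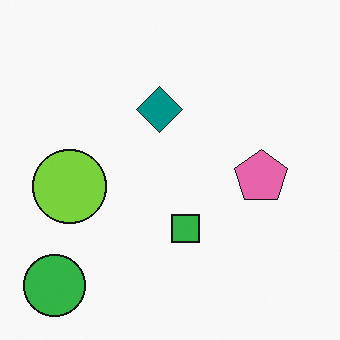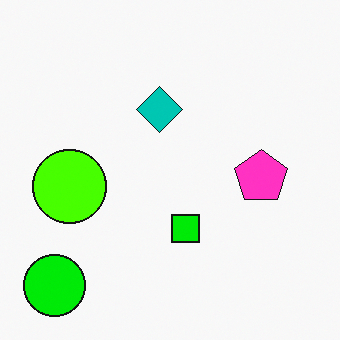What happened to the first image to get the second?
The image was heavily oversaturated.

All colors are more vivid — a global saturation change.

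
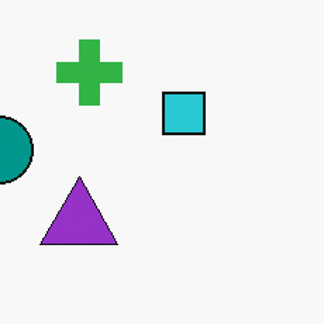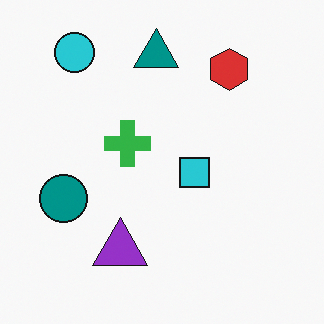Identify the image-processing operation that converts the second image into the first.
This is the original image cropped slightly and scaled back up.

The visible shapes are larger and the field of view is narrower; shapes near the original edges may be partly or wholly outside the frame — a crop-and-rescale.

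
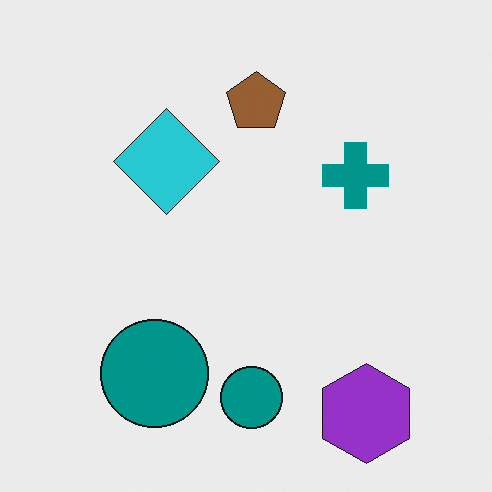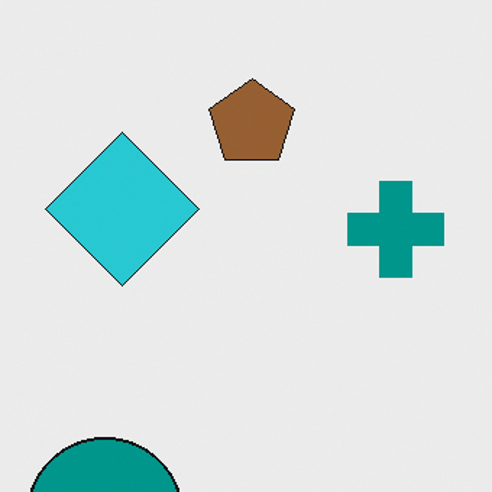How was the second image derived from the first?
It was cropped to a modestly smaller region and rescaled.

The visible shapes are larger and the field of view is narrower; shapes near the original edges may be partly or wholly outside the frame — a crop-and-rescale.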